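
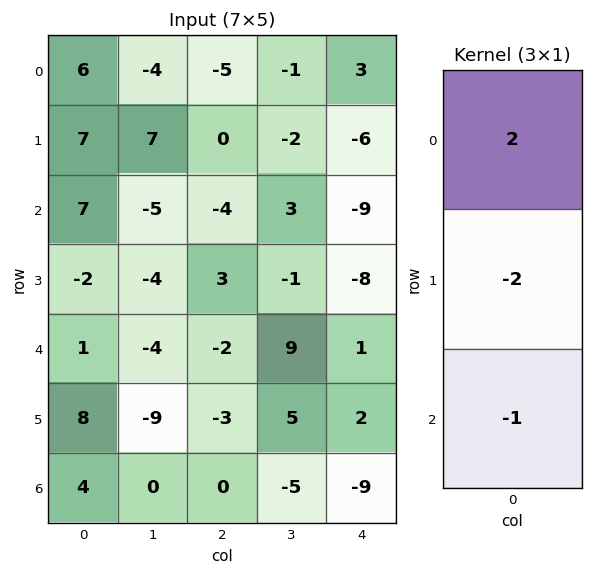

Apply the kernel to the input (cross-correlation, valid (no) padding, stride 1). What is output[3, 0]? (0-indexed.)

-14

The receptive field on the input at this output position is [-2 / 1 / 8]. Elementwise product with the kernel and sum: -2·2 + 1·-2 + 8·-1.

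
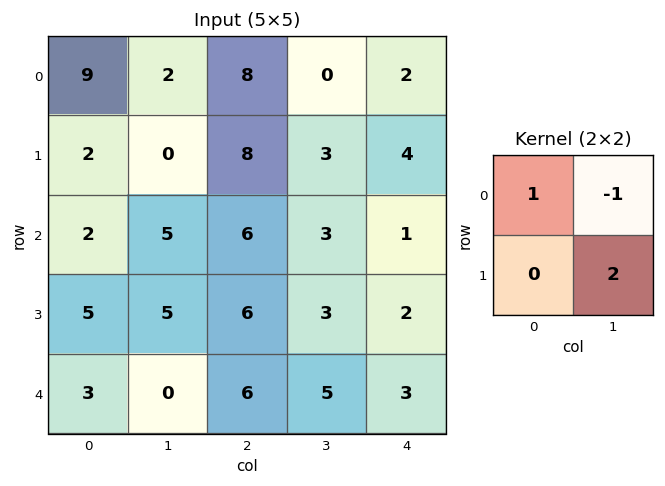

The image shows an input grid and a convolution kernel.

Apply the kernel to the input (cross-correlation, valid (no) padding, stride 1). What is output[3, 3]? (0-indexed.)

7

The receptive field on the input at this output position is [3 2 / 5 3]. Elementwise product with the kernel and sum: 3·1 + 2·-1 + 3·2.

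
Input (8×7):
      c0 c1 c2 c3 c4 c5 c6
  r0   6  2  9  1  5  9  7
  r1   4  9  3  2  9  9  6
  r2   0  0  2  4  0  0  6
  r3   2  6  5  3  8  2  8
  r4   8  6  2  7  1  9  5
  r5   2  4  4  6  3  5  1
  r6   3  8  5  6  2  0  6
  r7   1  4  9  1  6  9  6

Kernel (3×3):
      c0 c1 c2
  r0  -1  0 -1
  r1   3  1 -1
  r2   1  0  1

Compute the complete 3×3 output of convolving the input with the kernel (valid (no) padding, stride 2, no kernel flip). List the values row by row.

5 -10 24
15 11 18
4 19 15

Output[0,0]: The receptive field on the input at this output position is [6 2 9 / 4 9 3 / 0 0 2]. Elementwise product with the kernel and sum: 6·-1 + 9·-1 + 4·3 + 9·1 + 3·-1 + 0·1 + 2·1.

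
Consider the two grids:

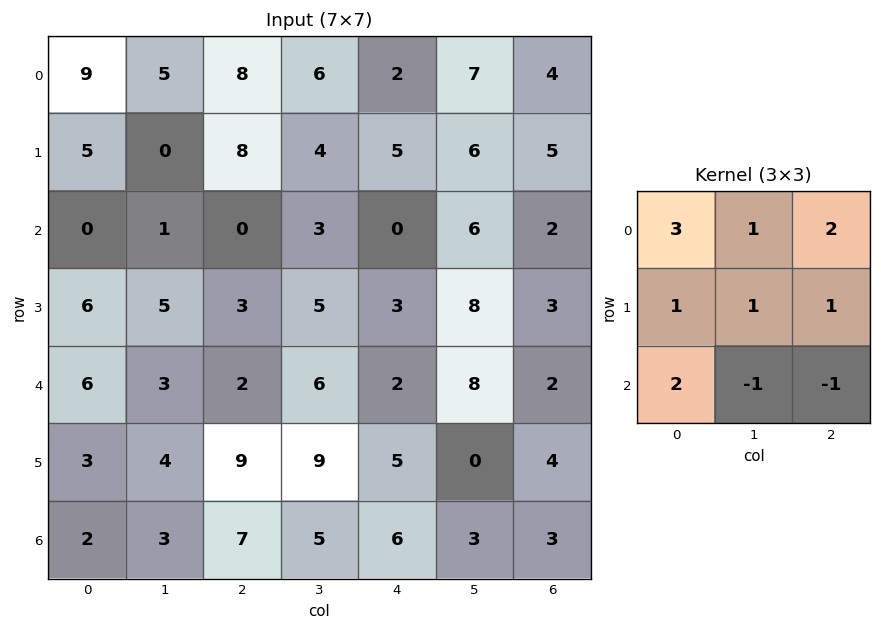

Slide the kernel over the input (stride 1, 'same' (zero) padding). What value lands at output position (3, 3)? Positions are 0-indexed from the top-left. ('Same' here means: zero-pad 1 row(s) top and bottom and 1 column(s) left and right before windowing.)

The receptive field on the zero-padded input at this output position is [0 3 0 / 3 5 3 / 2 6 2]. Elementwise product with the kernel and sum: 0·3 + 3·1 + 0·2 + 3·1 + 5·1 + 3·1 + 2·2 + 6·-1 + 2·-1.

10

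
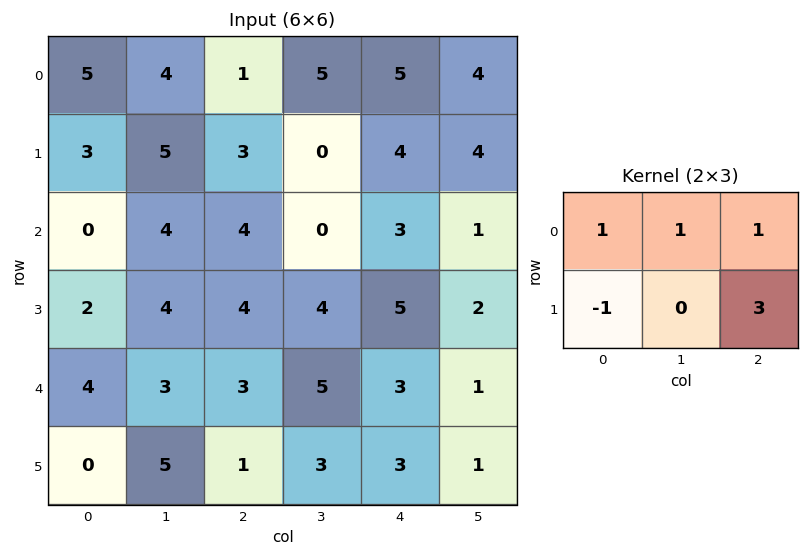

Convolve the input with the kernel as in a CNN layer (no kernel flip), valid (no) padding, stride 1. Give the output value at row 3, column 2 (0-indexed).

19

The receptive field on the input at this output position is [4 4 5 / 3 5 3]. Elementwise product with the kernel and sum: 4·1 + 4·1 + 5·1 + 3·-1 + 3·3.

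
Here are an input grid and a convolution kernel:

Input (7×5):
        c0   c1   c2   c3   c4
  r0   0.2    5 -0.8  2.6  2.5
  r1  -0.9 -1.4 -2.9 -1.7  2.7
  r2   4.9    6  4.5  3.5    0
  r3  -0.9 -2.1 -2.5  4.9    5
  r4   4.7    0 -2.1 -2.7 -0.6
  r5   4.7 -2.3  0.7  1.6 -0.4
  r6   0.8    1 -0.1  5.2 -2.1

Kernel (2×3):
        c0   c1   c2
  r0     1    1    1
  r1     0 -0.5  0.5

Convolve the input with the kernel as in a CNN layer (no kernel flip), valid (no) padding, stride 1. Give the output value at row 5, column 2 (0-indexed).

-1.75

The receptive field on the input at this output position is [0.7 1.6 -0.4 / -0.1 5.2 -2.1]. Elementwise product with the kernel and sum: 0.7·1 + 1.6·1 + -0.4·1 + 5.2·-0.5 + -2.1·0.5.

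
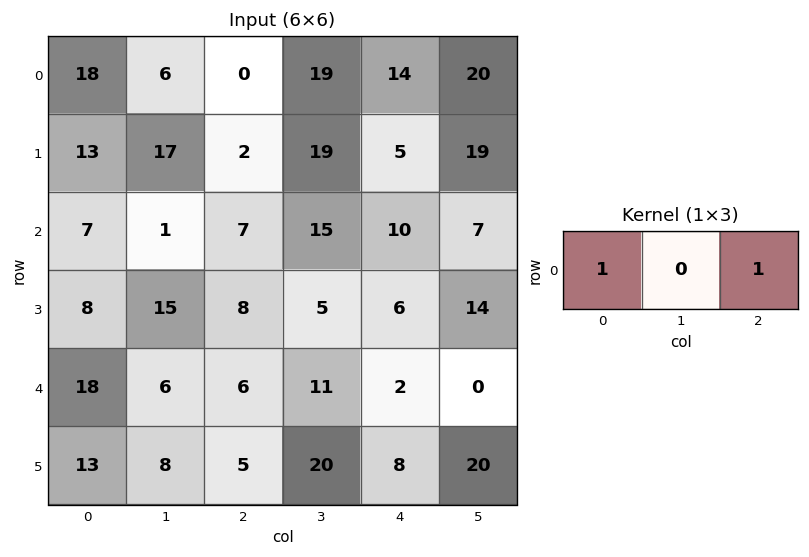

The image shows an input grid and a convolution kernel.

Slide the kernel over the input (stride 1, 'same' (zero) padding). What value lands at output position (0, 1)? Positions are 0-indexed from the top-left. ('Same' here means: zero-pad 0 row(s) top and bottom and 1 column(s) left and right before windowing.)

18

The receptive field on the zero-padded input at this output position is [18 6 0]. Elementwise product with the kernel and sum: 18·1 + 0·1.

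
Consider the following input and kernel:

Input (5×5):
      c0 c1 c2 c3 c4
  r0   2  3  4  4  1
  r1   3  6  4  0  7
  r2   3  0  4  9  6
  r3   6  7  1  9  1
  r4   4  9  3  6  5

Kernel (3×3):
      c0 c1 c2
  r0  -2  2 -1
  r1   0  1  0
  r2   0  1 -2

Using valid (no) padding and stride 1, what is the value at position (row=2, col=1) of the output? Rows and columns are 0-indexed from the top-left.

The receptive field on the input at this output position is [0 4 9 / 7 1 9 / 9 3 6]. Elementwise product with the kernel and sum: 0·-2 + 4·2 + 9·-1 + 1·1 + 3·1 + 6·-2.

-9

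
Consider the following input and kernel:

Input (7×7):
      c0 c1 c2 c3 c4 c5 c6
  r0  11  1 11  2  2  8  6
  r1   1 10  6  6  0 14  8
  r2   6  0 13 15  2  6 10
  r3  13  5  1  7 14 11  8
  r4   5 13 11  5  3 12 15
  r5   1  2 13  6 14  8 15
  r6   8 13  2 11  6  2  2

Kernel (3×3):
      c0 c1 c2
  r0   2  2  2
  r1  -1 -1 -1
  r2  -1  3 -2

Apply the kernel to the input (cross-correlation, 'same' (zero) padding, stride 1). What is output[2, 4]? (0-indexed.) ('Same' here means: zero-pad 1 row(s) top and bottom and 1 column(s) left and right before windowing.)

The receptive field on the zero-padded input at this output position is [6 0 14 / 15 2 6 / 7 14 11]. Elementwise product with the kernel and sum: 6·2 + 0·2 + 14·2 + 15·-1 + 2·-1 + 6·-1 + 7·-1 + 14·3 + 11·-2.

30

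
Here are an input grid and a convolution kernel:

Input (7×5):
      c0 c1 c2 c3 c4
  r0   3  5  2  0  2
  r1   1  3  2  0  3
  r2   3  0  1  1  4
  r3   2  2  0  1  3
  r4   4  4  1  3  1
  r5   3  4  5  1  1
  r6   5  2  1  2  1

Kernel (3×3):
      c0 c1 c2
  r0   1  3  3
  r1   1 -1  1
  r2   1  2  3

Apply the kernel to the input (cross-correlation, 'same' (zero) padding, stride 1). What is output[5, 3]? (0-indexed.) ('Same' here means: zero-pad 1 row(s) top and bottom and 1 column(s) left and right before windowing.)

26

The receptive field on the zero-padded input at this output position is [1 3 1 / 5 1 1 / 1 2 1]. Elementwise product with the kernel and sum: 1·1 + 3·3 + 1·3 + 5·1 + 1·-1 + 1·1 + 1·1 + 2·2 + 1·3.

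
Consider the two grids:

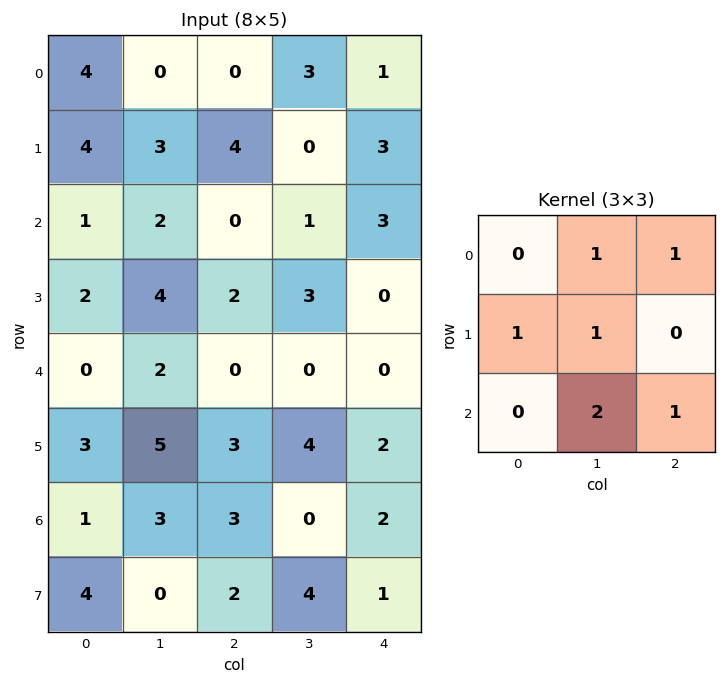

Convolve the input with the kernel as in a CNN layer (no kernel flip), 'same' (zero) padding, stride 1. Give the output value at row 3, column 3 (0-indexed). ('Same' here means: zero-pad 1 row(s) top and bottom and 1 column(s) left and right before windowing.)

The receptive field on the zero-padded input at this output position is [0 1 3 / 2 3 0 / 0 0 0]. Elementwise product with the kernel and sum: 1·1 + 3·1 + 2·1 + 3·1 + 0·2 + 0·1.

9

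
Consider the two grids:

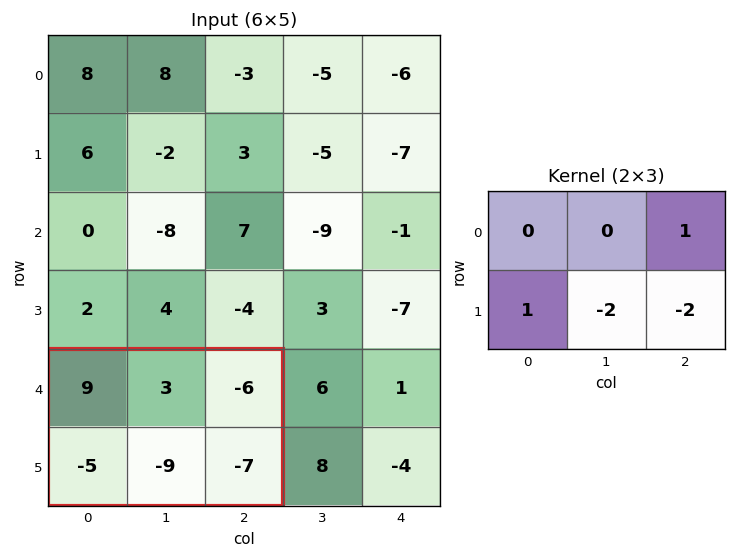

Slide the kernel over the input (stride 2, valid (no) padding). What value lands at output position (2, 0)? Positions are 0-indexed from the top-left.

21

The receptive field on the input at this output position is [9 3 -6 / -5 -9 -7]. Elementwise product with the kernel and sum: -6·1 + -5·1 + -9·-2 + -7·-2.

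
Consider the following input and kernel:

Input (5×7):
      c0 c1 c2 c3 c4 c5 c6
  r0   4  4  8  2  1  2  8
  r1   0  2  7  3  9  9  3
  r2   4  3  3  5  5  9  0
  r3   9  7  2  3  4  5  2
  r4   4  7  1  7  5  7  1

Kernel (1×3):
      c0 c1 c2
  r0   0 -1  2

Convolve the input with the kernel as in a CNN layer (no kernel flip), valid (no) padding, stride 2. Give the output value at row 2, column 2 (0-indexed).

The receptive field on the input at this output position is [5 7 1]. Elementwise product with the kernel and sum: 7·-1 + 1·2.

-5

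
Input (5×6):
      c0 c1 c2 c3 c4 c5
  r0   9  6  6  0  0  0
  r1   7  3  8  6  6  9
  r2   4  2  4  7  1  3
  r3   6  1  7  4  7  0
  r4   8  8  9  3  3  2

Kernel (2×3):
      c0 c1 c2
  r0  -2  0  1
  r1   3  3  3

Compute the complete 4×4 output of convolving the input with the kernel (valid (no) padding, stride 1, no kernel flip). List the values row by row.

Output[0,0]: The receptive field on the input at this output position is [9 6 6 / 7 3 8]. Elementwise product with the kernel and sum: 9·-2 + 6·1 + 7·3 + 3·3 + 8·3.

42 39 48 63
24 39 26 30
38 39 47 22
70 62 38 16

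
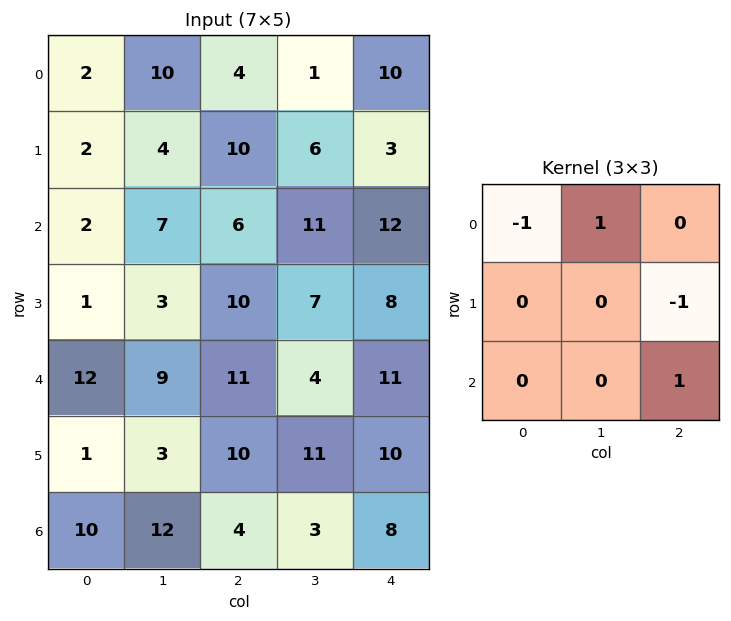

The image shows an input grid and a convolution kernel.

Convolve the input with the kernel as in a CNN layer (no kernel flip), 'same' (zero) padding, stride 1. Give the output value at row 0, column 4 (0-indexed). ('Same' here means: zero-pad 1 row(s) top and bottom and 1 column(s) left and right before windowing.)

The receptive field on the zero-padded input at this output position is [0 0 0 / 1 10 0 / 6 3 0]. Elementwise product with the kernel and sum: 0·-1 + 0·1 + 0·-1 + 0·1.

0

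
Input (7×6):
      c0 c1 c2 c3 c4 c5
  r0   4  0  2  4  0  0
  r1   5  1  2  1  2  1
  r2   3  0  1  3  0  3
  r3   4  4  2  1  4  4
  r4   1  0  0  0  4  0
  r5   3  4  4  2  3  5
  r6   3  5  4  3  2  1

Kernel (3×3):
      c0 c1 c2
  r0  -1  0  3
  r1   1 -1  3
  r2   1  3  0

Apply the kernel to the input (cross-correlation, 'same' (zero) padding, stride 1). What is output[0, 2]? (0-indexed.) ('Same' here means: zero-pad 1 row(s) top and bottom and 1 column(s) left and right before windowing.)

The receptive field on the zero-padded input at this output position is [0 0 0 / 0 2 4 / 1 2 1]. Elementwise product with the kernel and sum: 0·-1 + 0·3 + 0·1 + 2·-1 + 4·3 + 1·1 + 2·3.

17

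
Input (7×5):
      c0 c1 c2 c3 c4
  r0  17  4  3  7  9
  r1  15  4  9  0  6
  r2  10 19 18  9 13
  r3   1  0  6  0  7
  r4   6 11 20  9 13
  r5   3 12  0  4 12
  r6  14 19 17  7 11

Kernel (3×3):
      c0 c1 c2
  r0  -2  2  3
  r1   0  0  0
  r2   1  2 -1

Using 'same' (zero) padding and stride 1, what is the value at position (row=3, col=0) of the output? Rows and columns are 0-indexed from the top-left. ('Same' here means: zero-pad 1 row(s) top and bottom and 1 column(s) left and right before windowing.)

The receptive field on the zero-padded input at this output position is [0 10 19 / 0 1 0 / 0 6 11]. Elementwise product with the kernel and sum: 0·-2 + 10·2 + 19·3 + 0·1 + 6·2 + 11·-1.

78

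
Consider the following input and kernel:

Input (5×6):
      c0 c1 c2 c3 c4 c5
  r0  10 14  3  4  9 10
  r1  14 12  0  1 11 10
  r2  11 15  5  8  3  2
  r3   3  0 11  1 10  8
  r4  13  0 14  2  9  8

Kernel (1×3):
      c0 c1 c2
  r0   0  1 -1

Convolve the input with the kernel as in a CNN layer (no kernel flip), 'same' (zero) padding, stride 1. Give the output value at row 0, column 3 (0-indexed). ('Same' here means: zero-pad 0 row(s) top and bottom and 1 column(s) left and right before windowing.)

The receptive field on the zero-padded input at this output position is [3 4 9]. Elementwise product with the kernel and sum: 4·1 + 9·-1.

-5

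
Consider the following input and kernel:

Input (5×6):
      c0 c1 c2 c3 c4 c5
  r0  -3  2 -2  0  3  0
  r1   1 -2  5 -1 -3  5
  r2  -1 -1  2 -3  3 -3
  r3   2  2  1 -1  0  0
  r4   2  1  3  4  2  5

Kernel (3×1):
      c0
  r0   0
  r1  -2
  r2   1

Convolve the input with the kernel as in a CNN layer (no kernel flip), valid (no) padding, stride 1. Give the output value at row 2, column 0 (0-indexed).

-2

The receptive field on the input at this output position is [-1 / 2 / 2]. Elementwise product with the kernel and sum: 2·-2 + 2·1.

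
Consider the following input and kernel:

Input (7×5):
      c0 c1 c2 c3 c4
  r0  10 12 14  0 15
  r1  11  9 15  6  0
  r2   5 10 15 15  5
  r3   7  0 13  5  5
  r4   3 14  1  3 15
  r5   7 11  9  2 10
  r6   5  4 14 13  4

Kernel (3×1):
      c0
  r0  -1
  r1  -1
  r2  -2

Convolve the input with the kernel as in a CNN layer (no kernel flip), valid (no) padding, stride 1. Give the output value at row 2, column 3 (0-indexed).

The receptive field on the input at this output position is [15 / 5 / 3]. Elementwise product with the kernel and sum: 15·-1 + 5·-1 + 3·-2.

-26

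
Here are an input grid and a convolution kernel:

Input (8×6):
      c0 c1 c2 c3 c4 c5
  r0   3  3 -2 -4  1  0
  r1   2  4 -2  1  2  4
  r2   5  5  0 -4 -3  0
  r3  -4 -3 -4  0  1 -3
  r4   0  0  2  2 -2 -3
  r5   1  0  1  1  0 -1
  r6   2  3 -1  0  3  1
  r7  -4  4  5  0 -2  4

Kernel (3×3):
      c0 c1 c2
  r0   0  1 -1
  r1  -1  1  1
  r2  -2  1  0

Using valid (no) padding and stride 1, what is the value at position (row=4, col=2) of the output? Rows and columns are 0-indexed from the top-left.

The receptive field on the input at this output position is [2 2 -2 / 1 1 0 / -1 0 3]. Elementwise product with the kernel and sum: 2·1 + -2·-1 + 1·-1 + 1·1 + 0·1 + -1·-2 + 0·1.

6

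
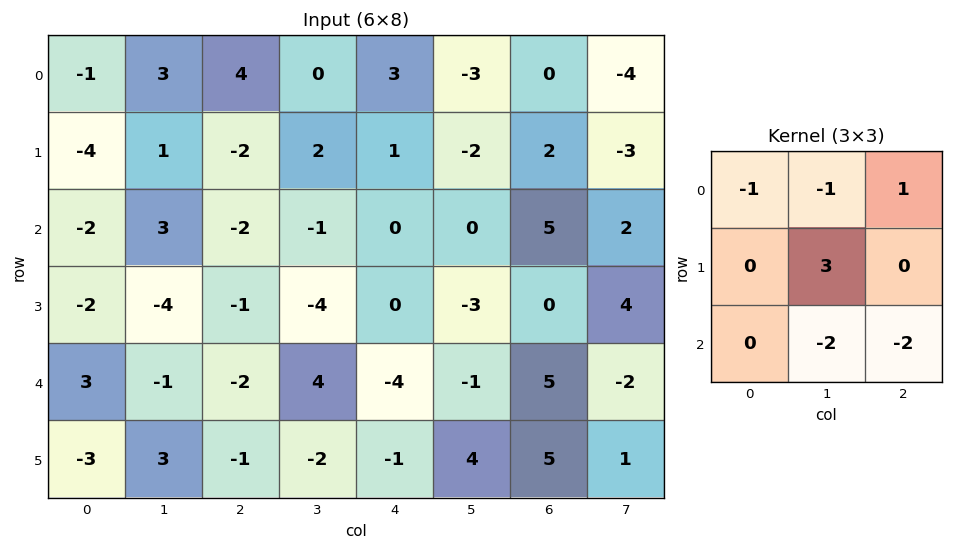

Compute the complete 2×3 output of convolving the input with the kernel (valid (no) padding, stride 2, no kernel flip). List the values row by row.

Output[0,0]: The receptive field on the input at this output position is [-1 3 4 / -4 1 -2 / -2 3 -2]. Elementwise product with the kernel and sum: -1·-1 + 3·-1 + 4·1 + 1·3 + 3·-2 + -2·-2.
Output[0,1]: The receptive field on the input at this output position is [4 0 3 / -2 2 1 / -2 -1 0]. Elementwise product with the kernel and sum: 4·-1 + 0·-1 + 3·1 + 2·3 + -1·-2 + 0·-2.

3 7 -16
-9 -9 -12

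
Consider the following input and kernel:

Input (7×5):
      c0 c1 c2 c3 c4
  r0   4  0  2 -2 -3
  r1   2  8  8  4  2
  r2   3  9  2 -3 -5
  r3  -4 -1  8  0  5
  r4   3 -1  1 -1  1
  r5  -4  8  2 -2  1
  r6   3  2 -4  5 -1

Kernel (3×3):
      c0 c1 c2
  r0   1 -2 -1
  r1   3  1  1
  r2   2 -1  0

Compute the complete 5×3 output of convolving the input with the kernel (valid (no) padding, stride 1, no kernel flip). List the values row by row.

21 50 46
-9 4 12
-15 10 45
-17 -6 12
6 30 -6

Output[0,0]: The receptive field on the input at this output position is [4 0 2 / 2 8 8 / 3 9 2]. Elementwise product with the kernel and sum: 4·1 + 0·-2 + 2·-1 + 2·3 + 8·1 + 8·1 + 3·2 + 9·-1.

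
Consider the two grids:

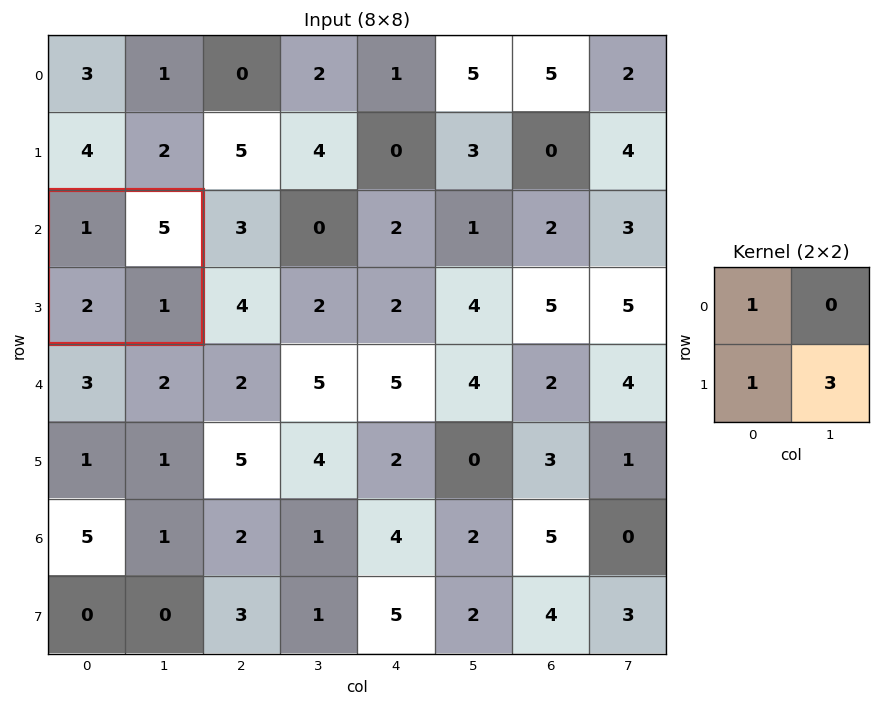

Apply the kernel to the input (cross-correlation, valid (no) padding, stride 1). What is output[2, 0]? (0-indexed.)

6

The receptive field on the input at this output position is [1 5 / 2 1]. Elementwise product with the kernel and sum: 1·1 + 2·1 + 1·3.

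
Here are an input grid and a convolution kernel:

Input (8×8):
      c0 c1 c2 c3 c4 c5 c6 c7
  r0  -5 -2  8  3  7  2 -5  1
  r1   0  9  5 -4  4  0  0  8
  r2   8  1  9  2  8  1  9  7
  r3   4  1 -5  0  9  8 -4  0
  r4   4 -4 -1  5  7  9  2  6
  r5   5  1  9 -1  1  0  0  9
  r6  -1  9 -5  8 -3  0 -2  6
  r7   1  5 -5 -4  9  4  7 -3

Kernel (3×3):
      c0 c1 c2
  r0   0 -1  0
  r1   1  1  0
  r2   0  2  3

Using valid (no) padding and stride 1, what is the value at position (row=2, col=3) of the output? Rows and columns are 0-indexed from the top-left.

42

The receptive field on the input at this output position is [2 8 1 / 0 9 8 / 5 7 9]. Elementwise product with the kernel and sum: 8·-1 + 0·1 + 9·1 + 7·2 + 9·3.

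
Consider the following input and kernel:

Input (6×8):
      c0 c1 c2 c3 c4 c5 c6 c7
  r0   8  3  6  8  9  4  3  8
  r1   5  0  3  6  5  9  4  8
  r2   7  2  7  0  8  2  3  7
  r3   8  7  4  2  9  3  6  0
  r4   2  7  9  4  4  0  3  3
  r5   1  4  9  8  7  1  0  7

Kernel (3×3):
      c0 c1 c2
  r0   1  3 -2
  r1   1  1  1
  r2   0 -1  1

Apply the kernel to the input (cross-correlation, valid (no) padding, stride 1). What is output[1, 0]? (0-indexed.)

12

The receptive field on the input at this output position is [5 0 3 / 7 2 7 / 8 7 4]. Elementwise product with the kernel and sum: 5·1 + 0·3 + 3·-2 + 7·1 + 2·1 + 7·1 + 7·-1 + 4·1.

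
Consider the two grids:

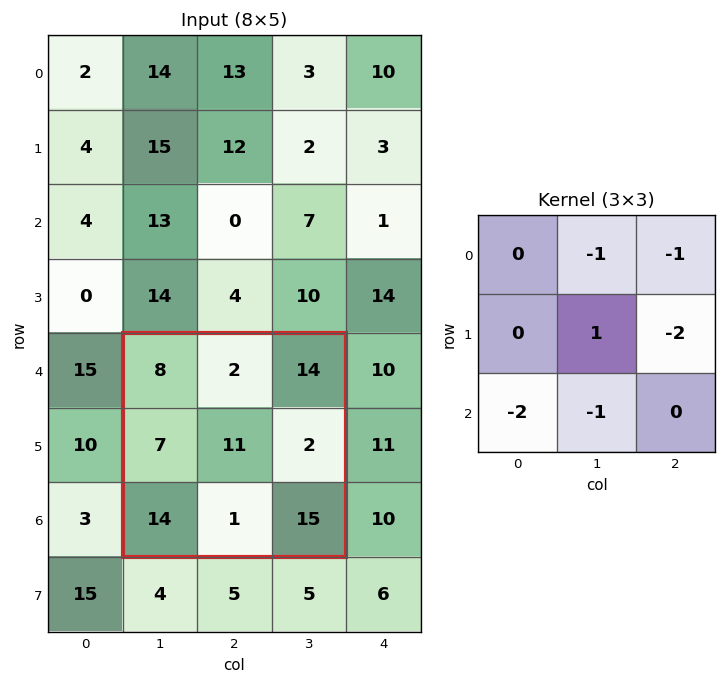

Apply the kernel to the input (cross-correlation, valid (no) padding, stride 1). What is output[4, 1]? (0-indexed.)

The receptive field on the input at this output position is [8 2 14 / 7 11 2 / 14 1 15]. Elementwise product with the kernel and sum: 2·-1 + 14·-1 + 11·1 + 2·-2 + 14·-2 + 1·-1.

-38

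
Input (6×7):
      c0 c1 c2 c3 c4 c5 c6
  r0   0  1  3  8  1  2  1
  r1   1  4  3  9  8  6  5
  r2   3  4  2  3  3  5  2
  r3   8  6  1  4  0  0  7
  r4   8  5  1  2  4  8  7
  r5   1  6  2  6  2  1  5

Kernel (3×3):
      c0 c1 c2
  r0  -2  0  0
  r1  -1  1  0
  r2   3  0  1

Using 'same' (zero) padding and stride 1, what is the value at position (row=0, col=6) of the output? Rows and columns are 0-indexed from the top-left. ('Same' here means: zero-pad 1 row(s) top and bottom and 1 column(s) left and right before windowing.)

17

The receptive field on the zero-padded input at this output position is [0 0 0 / 2 1 0 / 6 5 0]. Elementwise product with the kernel and sum: 0·-2 + 2·-1 + 1·1 + 6·3 + 0·1.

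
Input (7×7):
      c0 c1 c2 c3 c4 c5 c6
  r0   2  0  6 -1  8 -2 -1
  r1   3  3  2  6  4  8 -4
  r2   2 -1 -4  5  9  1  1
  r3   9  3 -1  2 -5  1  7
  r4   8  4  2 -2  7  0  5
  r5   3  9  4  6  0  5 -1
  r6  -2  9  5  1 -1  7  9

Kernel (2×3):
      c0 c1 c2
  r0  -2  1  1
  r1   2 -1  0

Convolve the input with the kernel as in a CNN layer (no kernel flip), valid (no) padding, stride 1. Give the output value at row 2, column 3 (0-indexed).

9

The receptive field on the input at this output position is [5 9 1 / 2 -5 1]. Elementwise product with the kernel and sum: 5·-2 + 9·1 + 1·1 + 2·2 + -5·-1.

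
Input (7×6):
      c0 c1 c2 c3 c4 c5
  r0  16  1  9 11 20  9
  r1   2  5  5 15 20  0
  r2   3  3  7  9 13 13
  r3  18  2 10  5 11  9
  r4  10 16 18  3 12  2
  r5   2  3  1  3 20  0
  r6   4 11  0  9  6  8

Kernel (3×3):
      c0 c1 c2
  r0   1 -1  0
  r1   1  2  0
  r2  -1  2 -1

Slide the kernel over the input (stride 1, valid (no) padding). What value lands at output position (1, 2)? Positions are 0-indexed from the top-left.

4

The receptive field on the input at this output position is [5 15 20 / 7 9 13 / 10 5 11]. Elementwise product with the kernel and sum: 5·1 + 15·-1 + 7·1 + 9·2 + 10·-1 + 5·2 + 11·-1.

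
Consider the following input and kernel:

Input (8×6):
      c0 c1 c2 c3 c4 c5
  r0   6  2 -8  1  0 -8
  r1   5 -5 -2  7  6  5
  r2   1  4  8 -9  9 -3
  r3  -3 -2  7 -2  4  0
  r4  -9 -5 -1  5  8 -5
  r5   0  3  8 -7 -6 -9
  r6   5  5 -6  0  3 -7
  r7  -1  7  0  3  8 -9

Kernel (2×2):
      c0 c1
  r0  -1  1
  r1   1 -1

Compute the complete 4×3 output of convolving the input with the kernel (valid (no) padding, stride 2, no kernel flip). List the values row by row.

6 0 -7
2 -8 -8
1 21 -10
-8 3 7

Output[0,0]: The receptive field on the input at this output position is [6 2 / 5 -5]. Elementwise product with the kernel and sum: 6·-1 + 2·1 + 5·1 + -5·-1.
Output[0,1]: The receptive field on the input at this output position is [-8 1 / -2 7]. Elementwise product with the kernel and sum: -8·-1 + 1·1 + -2·1 + 7·-1.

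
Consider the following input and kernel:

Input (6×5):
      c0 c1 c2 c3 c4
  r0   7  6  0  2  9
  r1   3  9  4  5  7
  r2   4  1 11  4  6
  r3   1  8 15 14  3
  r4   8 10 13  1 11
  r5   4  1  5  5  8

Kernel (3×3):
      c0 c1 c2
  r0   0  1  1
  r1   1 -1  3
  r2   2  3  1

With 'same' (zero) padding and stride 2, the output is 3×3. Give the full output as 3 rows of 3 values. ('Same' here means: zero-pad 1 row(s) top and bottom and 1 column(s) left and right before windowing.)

Output[0,0]: The receptive field on the zero-padded input at this output position is [0 0 0 / 0 7 6 / 0 3 9]. Elementwise product with the kernel and sum: 0·1 + 0·1 + 0·1 + 7·-1 + 6·3 + 0·2 + 3·3 + 9·1.
Output[0,1]: The receptive field on the zero-padded input at this output position is [0 0 0 / 6 0 2 / 9 4 5]. Elementwise product with the kernel and sum: 0·1 + 0·1 + 6·1 + 0·-1 + 2·3 + 9·2 + 4·3 + 5·1.

29 47 24
22 86 42
44 51 27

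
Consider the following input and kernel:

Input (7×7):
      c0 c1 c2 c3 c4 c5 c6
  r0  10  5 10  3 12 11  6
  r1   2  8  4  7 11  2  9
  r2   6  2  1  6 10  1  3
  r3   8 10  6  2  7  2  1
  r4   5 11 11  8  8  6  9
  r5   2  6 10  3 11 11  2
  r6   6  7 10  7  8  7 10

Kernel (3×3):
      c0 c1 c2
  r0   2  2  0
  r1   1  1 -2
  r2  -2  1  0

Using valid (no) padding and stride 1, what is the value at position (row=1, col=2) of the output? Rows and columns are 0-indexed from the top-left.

The receptive field on the input at this output position is [4 7 11 / 1 6 10 / 6 2 7]. Elementwise product with the kernel and sum: 4·2 + 7·2 + 1·1 + 6·1 + 10·-2 + 6·-2 + 2·1.

-1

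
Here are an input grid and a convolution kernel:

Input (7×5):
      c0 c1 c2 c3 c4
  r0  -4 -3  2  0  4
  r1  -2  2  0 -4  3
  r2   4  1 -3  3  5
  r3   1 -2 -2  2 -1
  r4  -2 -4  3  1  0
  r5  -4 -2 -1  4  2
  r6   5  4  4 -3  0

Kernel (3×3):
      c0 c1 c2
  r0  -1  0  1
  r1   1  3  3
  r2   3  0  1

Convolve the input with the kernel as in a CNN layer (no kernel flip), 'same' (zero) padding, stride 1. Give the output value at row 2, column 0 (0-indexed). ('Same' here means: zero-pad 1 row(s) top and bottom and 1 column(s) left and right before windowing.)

The receptive field on the zero-padded input at this output position is [0 -2 2 / 0 4 1 / 0 1 -2]. Elementwise product with the kernel and sum: 0·-1 + 2·1 + 0·1 + 4·3 + 1·3 + 0·3 + -2·1.

15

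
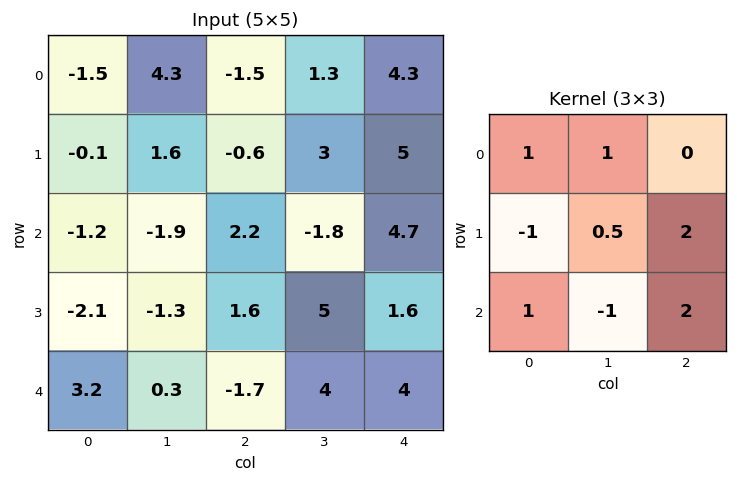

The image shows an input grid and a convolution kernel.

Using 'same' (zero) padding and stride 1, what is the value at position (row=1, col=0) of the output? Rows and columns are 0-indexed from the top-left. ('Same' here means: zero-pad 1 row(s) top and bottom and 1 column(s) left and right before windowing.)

-0.95

The receptive field on the zero-padded input at this output position is [0 -1.5 4.3 / 0 -0.1 1.6 / 0 -1.2 -1.9]. Elementwise product with the kernel and sum: 0·1 + -1.5·1 + 0·-1 + -0.1·0.5 + 1.6·2 + 0·1 + -1.2·-1 + -1.9·2.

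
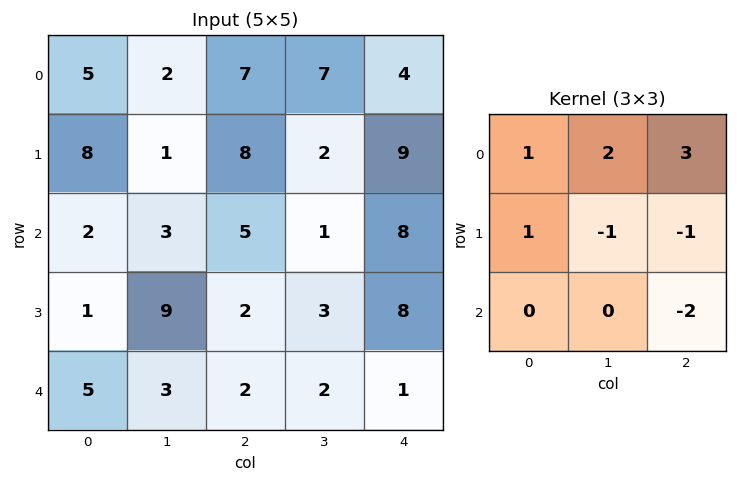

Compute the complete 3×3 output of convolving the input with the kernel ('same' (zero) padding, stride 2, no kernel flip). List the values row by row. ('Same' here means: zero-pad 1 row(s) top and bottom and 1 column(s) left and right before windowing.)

-9 -16 3
-4 14 13
21 21 20

Output[0,0]: The receptive field on the zero-padded input at this output position is [0 0 0 / 0 5 2 / 0 8 1]. Elementwise product with the kernel and sum: 0·1 + 0·2 + 0·3 + 0·1 + 5·-1 + 2·-1 + 1·-2.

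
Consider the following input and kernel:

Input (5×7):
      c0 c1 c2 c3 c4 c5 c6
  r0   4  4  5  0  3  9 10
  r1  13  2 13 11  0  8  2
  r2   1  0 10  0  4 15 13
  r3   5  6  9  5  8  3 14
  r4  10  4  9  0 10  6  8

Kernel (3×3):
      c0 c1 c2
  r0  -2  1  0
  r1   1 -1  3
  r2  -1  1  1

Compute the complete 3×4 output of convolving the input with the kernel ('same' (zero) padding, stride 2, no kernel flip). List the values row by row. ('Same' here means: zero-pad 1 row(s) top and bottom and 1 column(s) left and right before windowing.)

23 21 21 -7
23 7 25 -1
7 -8 6 6

Output[0,0]: The receptive field on the zero-padded input at this output position is [0 0 0 / 0 4 4 / 0 13 2]. Elementwise product with the kernel and sum: 0·-2 + 0·1 + 0·1 + 4·-1 + 4·3 + 0·-1 + 13·1 + 2·1.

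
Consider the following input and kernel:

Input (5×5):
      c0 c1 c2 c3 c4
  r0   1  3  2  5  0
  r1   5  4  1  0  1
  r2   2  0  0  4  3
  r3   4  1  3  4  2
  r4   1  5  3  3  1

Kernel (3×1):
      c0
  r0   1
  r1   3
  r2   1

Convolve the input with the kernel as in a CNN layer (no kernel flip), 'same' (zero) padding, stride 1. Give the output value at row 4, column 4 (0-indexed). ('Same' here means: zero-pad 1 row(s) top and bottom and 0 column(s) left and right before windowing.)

5

The receptive field on the zero-padded input at this output position is [2 / 1 / 0]. Elementwise product with the kernel and sum: 2·1 + 1·3 + 0·1.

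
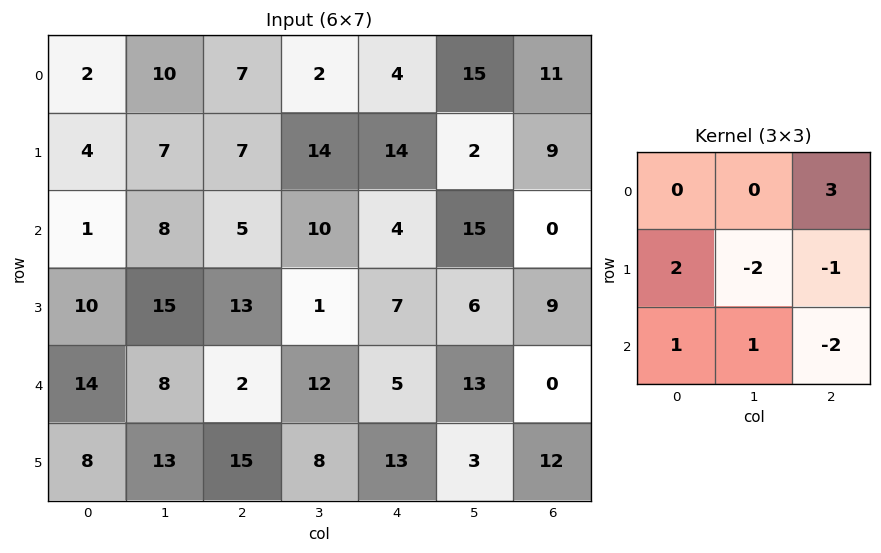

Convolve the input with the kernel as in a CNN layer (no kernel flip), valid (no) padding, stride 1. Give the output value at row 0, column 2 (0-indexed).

-9

The receptive field on the input at this output position is [7 2 4 / 7 14 14 / 5 10 4]. Elementwise product with the kernel and sum: 4·3 + 7·2 + 14·-2 + 14·-1 + 5·1 + 10·1 + 4·-2.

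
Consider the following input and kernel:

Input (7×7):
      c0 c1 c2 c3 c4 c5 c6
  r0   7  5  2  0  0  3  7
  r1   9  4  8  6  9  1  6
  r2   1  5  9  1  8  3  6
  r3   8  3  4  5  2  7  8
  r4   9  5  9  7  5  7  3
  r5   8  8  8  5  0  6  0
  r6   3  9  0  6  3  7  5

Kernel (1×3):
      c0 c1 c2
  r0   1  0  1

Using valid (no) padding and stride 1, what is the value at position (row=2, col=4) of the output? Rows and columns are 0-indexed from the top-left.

The receptive field on the input at this output position is [8 3 6]. Elementwise product with the kernel and sum: 8·1 + 6·1.

14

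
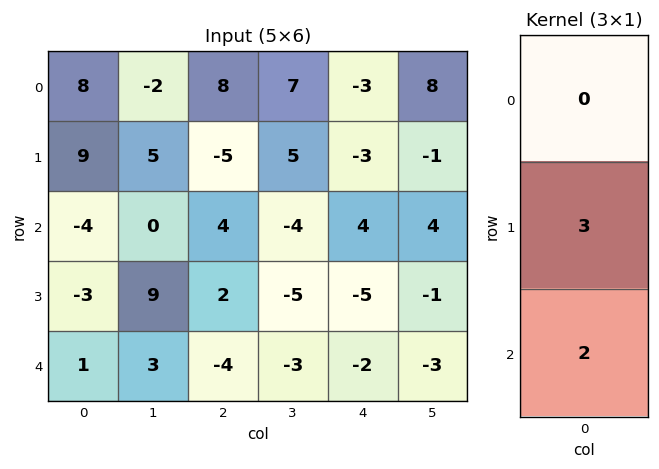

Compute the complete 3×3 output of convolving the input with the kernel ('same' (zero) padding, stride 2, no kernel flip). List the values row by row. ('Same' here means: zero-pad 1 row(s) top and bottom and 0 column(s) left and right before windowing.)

42 14 -15
-18 16 2
3 -12 -6

Output[0,0]: The receptive field on the zero-padded input at this output position is [0 / 8 / 9]. Elementwise product with the kernel and sum: 8·3 + 9·2.
Output[0,1]: The receptive field on the zero-padded input at this output position is [0 / 8 / -5]. Elementwise product with the kernel and sum: 8·3 + -5·2.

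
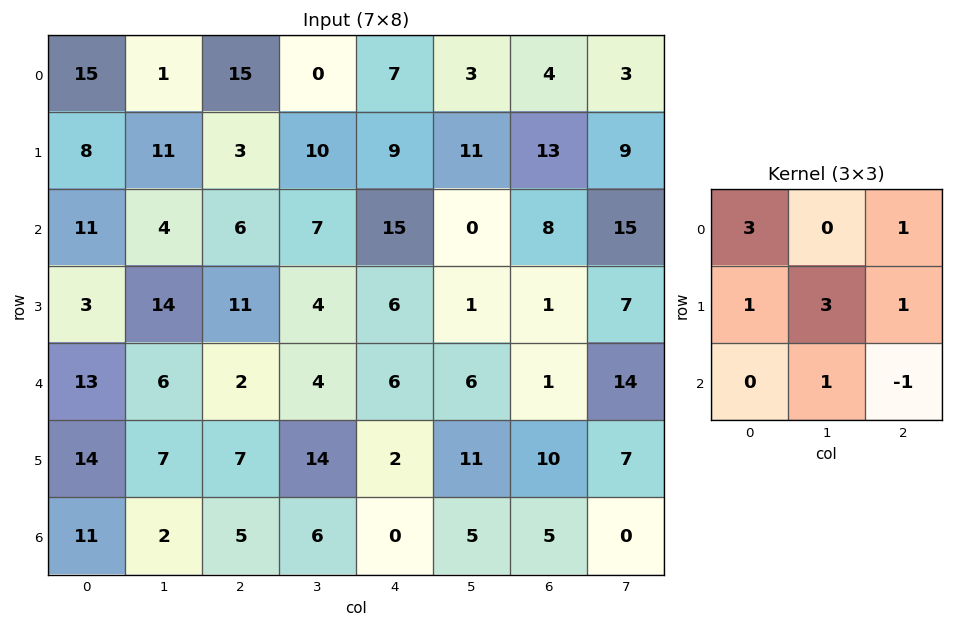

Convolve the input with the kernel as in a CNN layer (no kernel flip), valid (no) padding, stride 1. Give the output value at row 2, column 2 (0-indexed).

60

The receptive field on the input at this output position is [6 7 15 / 11 4 6 / 2 4 6]. Elementwise product with the kernel and sum: 6·3 + 15·1 + 11·1 + 4·3 + 6·1 + 4·1 + 6·-1.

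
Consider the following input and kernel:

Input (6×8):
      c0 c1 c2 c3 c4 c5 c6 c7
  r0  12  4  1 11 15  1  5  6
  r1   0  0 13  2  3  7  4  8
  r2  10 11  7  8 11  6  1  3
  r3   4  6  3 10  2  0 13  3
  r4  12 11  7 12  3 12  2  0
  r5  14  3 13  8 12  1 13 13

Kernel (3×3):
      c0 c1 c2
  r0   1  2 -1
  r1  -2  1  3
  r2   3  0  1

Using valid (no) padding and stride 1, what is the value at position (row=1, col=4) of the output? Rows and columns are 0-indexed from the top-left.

The receptive field on the input at this output position is [3 7 4 / 11 6 1 / 2 0 13]. Elementwise product with the kernel and sum: 3·1 + 7·2 + 4·-1 + 11·-2 + 6·1 + 1·3 + 2·3 + 13·1.

19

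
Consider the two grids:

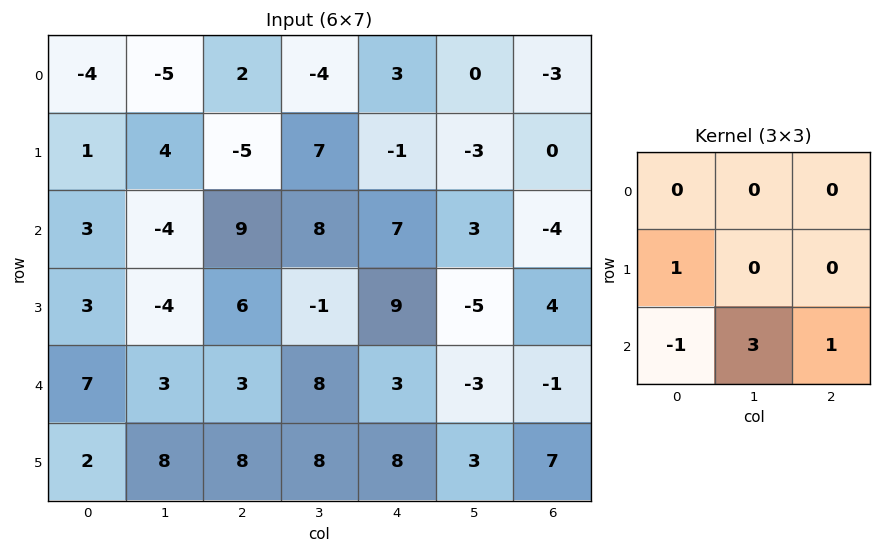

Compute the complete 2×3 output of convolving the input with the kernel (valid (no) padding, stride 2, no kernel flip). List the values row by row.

Output[0,0]: The receptive field on the input at this output position is [-4 -5 2 / 1 4 -5 / 3 -4 9]. Elementwise product with the kernel and sum: 1·1 + 3·-1 + -4·3 + 9·1.

-5 17 -3
8 30 -4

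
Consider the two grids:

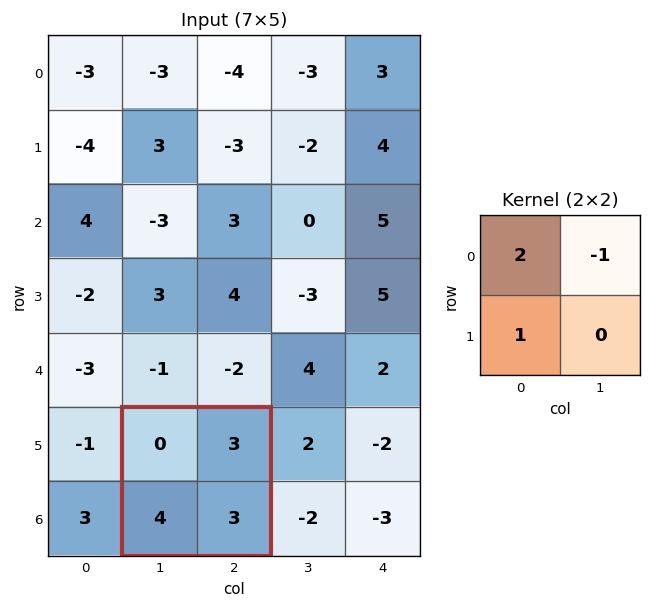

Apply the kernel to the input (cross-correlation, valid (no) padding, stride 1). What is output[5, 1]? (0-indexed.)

1

The receptive field on the input at this output position is [0 3 / 4 3]. Elementwise product with the kernel and sum: 0·2 + 3·-1 + 4·1.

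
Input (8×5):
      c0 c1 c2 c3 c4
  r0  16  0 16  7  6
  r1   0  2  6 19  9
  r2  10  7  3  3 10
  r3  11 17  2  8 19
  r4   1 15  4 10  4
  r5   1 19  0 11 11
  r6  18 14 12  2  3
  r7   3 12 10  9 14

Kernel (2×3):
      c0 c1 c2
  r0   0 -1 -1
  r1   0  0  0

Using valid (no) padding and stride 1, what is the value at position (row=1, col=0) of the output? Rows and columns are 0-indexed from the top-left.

-8

The receptive field on the input at this output position is [0 2 6 / 10 7 3]. Elementwise product with the kernel and sum: 2·-1 + 6·-1.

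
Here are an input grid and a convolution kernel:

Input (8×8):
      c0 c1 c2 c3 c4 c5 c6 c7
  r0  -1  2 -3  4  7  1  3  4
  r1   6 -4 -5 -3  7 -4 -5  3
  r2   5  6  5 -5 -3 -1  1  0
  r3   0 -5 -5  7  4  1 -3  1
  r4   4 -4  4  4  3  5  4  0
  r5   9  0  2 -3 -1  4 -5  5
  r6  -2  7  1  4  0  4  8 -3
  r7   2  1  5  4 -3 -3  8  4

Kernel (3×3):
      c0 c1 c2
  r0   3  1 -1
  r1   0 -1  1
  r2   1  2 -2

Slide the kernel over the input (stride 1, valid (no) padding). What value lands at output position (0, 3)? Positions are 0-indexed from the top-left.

The receptive field on the input at this output position is [4 7 1 / -3 7 -4 / -5 -3 -1]. Elementwise product with the kernel and sum: 4·3 + 7·1 + 1·-1 + 7·-1 + -4·1 + -5·1 + -3·2 + -1·-2.

-2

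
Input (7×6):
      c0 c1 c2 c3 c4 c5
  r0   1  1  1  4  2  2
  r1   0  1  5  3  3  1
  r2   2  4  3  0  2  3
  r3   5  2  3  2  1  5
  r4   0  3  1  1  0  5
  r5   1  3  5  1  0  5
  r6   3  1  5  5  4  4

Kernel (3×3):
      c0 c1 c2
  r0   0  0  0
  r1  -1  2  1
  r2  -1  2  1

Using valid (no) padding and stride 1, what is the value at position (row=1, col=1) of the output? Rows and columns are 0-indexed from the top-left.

8

The receptive field on the input at this output position is [1 5 3 / 4 3 0 / 2 3 2]. Elementwise product with the kernel and sum: 4·-1 + 3·2 + 0·1 + 2·-1 + 3·2 + 2·1.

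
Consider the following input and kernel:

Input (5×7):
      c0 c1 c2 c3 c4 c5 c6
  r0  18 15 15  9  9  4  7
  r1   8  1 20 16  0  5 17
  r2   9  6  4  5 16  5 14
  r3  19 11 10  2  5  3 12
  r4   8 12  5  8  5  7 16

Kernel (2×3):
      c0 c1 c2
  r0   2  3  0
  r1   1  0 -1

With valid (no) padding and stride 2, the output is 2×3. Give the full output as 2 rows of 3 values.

Output[0,0]: The receptive field on the input at this output position is [18 15 15 / 8 1 20]. Elementwise product with the kernel and sum: 18·2 + 15·3 + 8·1 + 20·-1.
Output[0,1]: The receptive field on the input at this output position is [15 9 9 / 20 16 0]. Elementwise product with the kernel and sum: 15·2 + 9·3 + 20·1 + 0·-1.

69 77 13
45 28 40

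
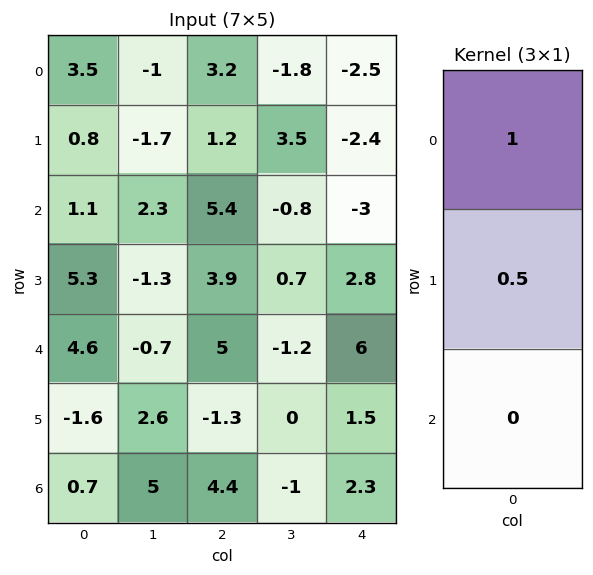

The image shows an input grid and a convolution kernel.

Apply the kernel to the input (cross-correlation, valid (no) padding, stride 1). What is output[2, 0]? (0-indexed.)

The receptive field on the input at this output position is [1.1 / 5.3 / 4.6]. Elementwise product with the kernel and sum: 1.1·1 + 5.3·0.5.

3.75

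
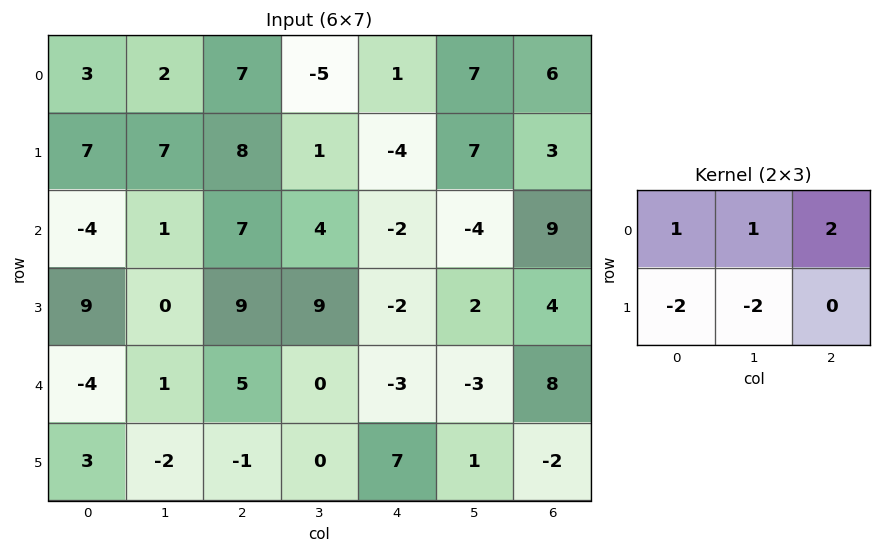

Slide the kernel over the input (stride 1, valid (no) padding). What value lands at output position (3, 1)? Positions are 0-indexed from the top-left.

The receptive field on the input at this output position is [0 9 9 / 1 5 0]. Elementwise product with the kernel and sum: 0·1 + 9·1 + 9·2 + 1·-2 + 5·-2.

15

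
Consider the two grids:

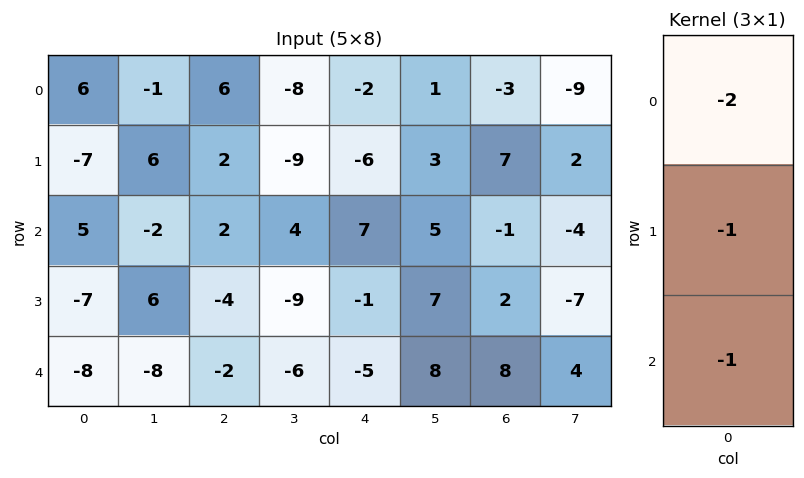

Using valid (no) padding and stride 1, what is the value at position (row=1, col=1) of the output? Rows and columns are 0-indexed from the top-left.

-16

The receptive field on the input at this output position is [6 / -2 / 6]. Elementwise product with the kernel and sum: 6·-2 + -2·-1 + 6·-1.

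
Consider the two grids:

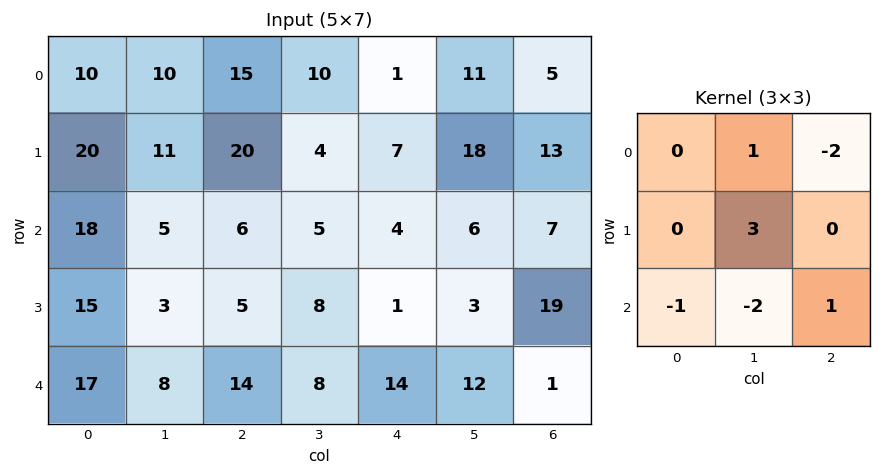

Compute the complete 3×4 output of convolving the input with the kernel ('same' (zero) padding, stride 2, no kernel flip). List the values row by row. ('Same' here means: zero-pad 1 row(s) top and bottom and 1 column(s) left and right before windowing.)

1 -2 3 -29
25 25 -24 -7
60 31 37 22

Output[0,0]: The receptive field on the zero-padded input at this output position is [0 0 0 / 0 10 10 / 0 20 11]. Elementwise product with the kernel and sum: 0·1 + 0·-2 + 10·3 + 0·-1 + 20·-2 + 11·1.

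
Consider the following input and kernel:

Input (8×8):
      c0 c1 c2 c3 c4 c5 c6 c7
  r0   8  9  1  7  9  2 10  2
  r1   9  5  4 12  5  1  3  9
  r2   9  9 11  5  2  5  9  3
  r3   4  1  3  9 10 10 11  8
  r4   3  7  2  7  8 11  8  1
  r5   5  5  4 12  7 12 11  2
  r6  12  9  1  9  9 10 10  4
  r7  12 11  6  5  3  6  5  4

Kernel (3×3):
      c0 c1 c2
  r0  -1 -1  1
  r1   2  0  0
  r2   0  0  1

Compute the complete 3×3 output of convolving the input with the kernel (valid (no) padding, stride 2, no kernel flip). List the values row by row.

13 11 18
3 0 30
3 16 13

Output[0,0]: The receptive field on the input at this output position is [8 9 1 / 9 5 4 / 9 9 11]. Elementwise product with the kernel and sum: 8·-1 + 9·-1 + 1·1 + 9·2 + 11·1.
Output[0,1]: The receptive field on the input at this output position is [1 7 9 / 4 12 5 / 11 5 2]. Elementwise product with the kernel and sum: 1·-1 + 7·-1 + 9·1 + 4·2 + 2·1.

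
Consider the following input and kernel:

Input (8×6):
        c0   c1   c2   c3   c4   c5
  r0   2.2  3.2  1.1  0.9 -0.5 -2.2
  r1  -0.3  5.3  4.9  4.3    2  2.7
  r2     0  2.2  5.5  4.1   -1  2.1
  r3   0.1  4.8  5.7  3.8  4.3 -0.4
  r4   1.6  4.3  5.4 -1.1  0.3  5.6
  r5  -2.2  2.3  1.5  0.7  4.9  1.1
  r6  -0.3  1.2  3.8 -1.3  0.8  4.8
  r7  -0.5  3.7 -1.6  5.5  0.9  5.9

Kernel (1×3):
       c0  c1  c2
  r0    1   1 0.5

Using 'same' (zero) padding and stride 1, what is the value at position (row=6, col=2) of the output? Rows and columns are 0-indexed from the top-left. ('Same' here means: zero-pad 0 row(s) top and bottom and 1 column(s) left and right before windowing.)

The receptive field on the zero-padded input at this output position is [1.2 3.8 -1.3]. Elementwise product with the kernel and sum: 1.2·1 + 3.8·1 + -1.3·0.5.

4.35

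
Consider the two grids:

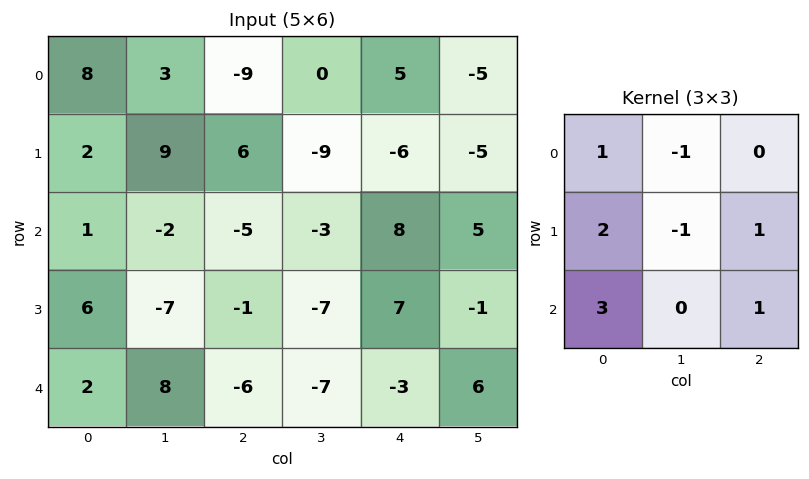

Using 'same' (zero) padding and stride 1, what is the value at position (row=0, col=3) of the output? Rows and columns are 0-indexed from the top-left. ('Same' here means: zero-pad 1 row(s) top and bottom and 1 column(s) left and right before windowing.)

-1

The receptive field on the zero-padded input at this output position is [0 0 0 / -9 0 5 / 6 -9 -6]. Elementwise product with the kernel and sum: 0·1 + 0·-1 + -9·2 + 0·-1 + 5·1 + 6·3 + -6·1.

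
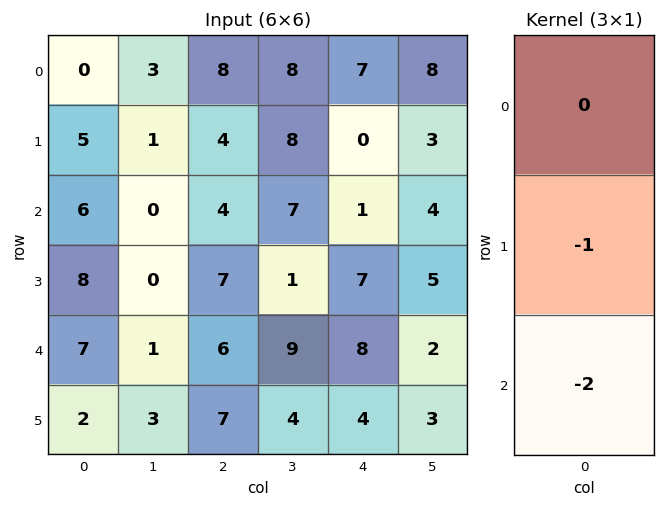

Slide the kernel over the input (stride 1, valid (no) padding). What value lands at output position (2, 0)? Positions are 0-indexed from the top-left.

-22

The receptive field on the input at this output position is [6 / 8 / 7]. Elementwise product with the kernel and sum: 8·-1 + 7·-2.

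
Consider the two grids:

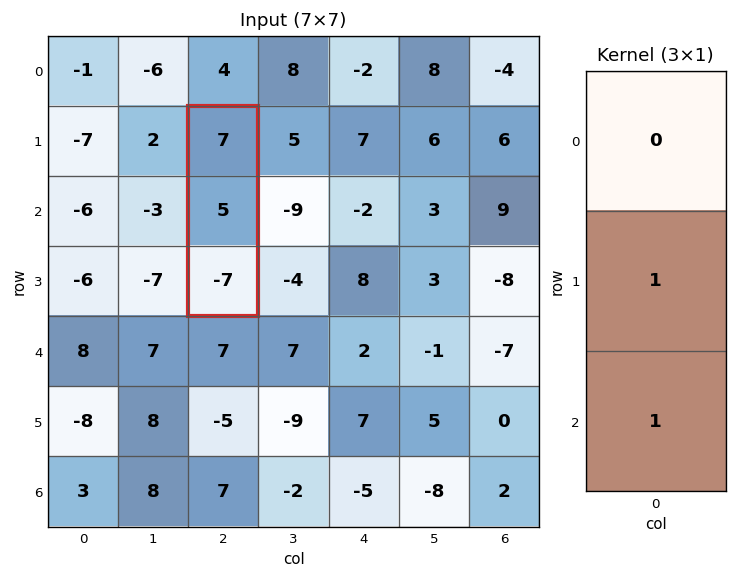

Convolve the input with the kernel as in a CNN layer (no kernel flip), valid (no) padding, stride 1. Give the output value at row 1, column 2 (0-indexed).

The receptive field on the input at this output position is [7 / 5 / -7]. Elementwise product with the kernel and sum: 5·1 + -7·1.

-2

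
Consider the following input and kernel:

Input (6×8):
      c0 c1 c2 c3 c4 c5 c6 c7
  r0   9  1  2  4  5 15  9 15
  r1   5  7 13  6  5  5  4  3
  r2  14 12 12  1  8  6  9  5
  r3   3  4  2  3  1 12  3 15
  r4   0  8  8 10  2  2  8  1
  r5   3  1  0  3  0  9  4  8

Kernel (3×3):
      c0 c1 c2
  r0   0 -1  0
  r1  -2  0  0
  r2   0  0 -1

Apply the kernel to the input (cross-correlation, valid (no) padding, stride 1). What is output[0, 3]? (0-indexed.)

-23

The receptive field on the input at this output position is [4 5 15 / 6 5 5 / 1 8 6]. Elementwise product with the kernel and sum: 5·-1 + 6·-2 + 6·-1.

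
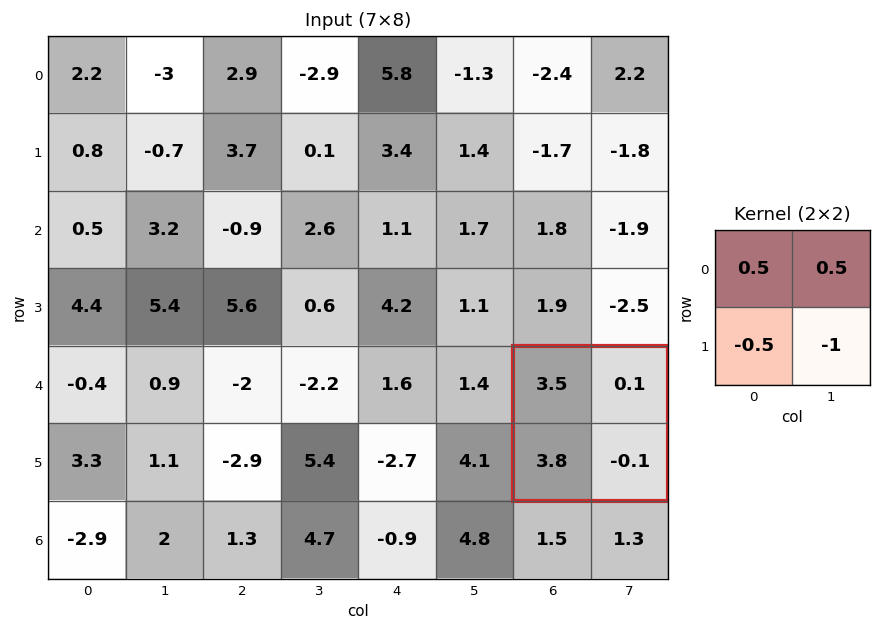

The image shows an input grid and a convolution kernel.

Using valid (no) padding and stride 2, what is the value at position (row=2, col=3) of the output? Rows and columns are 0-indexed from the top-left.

The receptive field on the input at this output position is [3.5 0.1 / 3.8 -0.1]. Elementwise product with the kernel and sum: 3.5·0.5 + 0.1·0.5 + 3.8·-0.5 + -0.1·-1.

0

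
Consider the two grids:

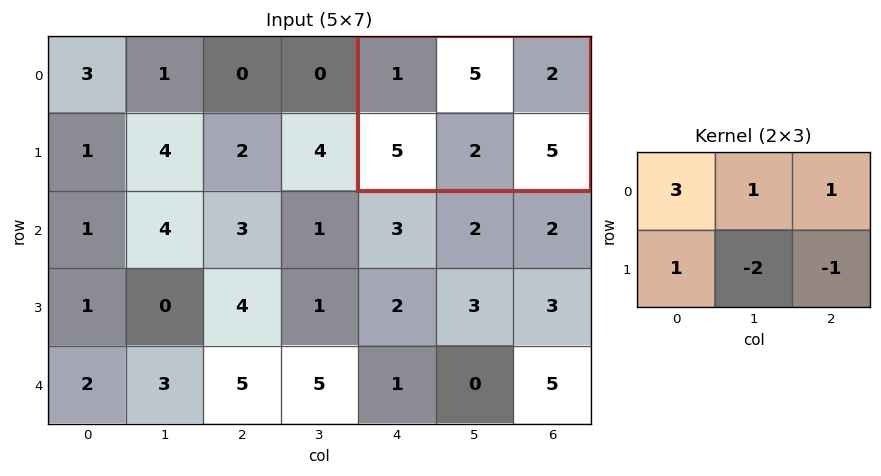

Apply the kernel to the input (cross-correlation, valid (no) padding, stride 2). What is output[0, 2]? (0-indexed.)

The receptive field on the input at this output position is [1 5 2 / 5 2 5]. Elementwise product with the kernel and sum: 1·3 + 5·1 + 2·1 + 5·1 + 2·-2 + 5·-1.

6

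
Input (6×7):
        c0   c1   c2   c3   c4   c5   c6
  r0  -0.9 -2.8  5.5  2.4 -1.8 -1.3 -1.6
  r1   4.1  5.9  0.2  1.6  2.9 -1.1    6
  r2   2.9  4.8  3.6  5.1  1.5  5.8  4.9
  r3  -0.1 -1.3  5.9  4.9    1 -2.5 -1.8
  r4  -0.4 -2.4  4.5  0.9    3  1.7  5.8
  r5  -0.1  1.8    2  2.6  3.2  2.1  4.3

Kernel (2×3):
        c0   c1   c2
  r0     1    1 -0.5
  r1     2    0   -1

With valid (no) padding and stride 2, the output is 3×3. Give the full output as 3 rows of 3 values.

Output[0,0]: The receptive field on the input at this output position is [-0.9 -2.8 5.5 / 4.1 5.9 0.2]. Elementwise product with the kernel and sum: -0.9·1 + -2.8·1 + 5.5·-0.5 + 4.1·2 + 0.2·-1.

1.55 6.3 -2.5
-0.2 18.75 8.65
-7.25 4.7 3.9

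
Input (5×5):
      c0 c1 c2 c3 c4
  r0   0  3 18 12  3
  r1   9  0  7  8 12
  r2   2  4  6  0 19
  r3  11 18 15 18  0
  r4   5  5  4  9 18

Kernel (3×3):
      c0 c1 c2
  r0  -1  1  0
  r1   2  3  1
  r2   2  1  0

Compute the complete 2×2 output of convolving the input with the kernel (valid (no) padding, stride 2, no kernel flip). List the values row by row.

Output[0,0]: The receptive field on the input at this output position is [0 3 18 / 9 0 7 / 2 4 6]. Elementwise product with the kernel and sum: 0·-1 + 3·1 + 9·2 + 0·3 + 7·1 + 2·2 + 4·1.

36 56
108 95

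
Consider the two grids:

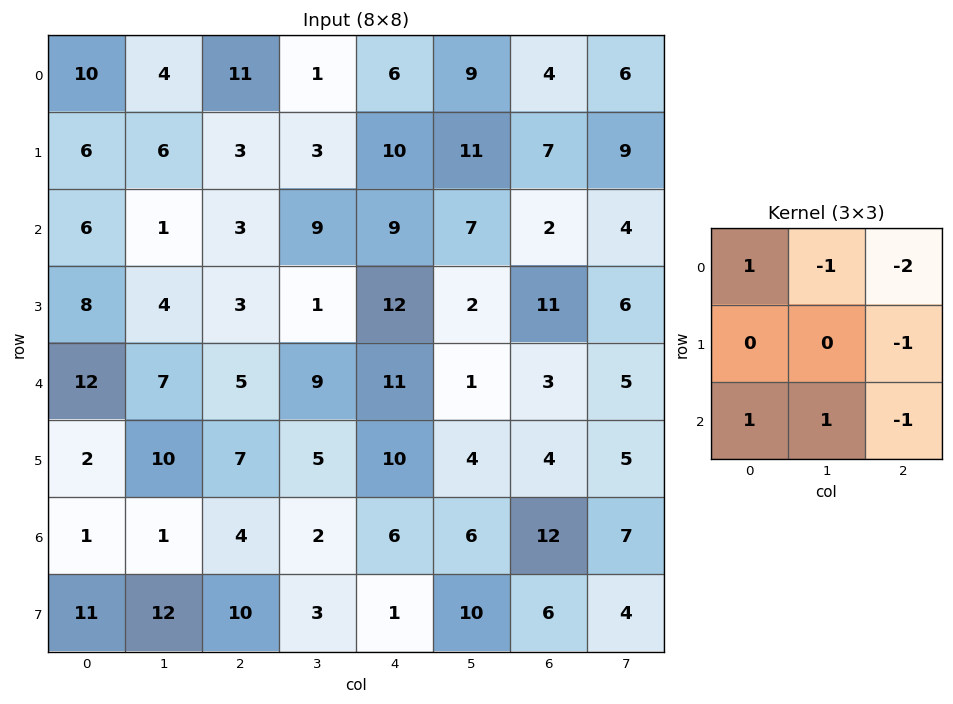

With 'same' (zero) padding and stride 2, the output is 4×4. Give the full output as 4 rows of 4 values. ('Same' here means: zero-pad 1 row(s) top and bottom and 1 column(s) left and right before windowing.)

-4 5 -7 3
-15 -6 -25 -11
-31 2 -5 -23
-24 10 -25 -5

Output[0,0]: The receptive field on the zero-padded input at this output position is [0 0 0 / 0 10 4 / 0 6 6]. Elementwise product with the kernel and sum: 0·1 + 0·-1 + 0·-2 + 4·-1 + 0·1 + 6·1 + 6·-1.
Output[0,1]: The receptive field on the zero-padded input at this output position is [0 0 0 / 4 11 1 / 6 3 3]. Elementwise product with the kernel and sum: 0·1 + 0·-1 + 0·-2 + 1·-1 + 6·1 + 3·1 + 3·-1.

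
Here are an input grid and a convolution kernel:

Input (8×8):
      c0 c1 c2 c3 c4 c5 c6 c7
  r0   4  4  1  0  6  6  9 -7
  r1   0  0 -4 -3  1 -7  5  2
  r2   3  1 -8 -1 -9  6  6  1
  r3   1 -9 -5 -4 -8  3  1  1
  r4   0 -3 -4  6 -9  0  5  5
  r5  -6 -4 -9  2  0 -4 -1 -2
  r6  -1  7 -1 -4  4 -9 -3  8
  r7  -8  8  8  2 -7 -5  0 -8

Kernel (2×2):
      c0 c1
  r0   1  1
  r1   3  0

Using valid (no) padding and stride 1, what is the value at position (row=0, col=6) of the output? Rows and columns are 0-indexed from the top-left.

The receptive field on the input at this output position is [9 -7 / 5 2]. Elementwise product with the kernel and sum: 9·1 + -7·1 + 5·3.

17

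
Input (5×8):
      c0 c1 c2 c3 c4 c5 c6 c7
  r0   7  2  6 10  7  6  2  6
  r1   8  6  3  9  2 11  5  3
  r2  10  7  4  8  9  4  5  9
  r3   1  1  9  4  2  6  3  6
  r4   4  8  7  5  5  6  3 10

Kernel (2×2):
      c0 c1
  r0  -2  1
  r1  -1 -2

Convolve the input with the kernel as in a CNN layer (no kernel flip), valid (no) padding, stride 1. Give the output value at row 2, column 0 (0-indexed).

-16

The receptive field on the input at this output position is [10 7 / 1 1]. Elementwise product with the kernel and sum: 10·-2 + 7·1 + 1·-1 + 1·-2.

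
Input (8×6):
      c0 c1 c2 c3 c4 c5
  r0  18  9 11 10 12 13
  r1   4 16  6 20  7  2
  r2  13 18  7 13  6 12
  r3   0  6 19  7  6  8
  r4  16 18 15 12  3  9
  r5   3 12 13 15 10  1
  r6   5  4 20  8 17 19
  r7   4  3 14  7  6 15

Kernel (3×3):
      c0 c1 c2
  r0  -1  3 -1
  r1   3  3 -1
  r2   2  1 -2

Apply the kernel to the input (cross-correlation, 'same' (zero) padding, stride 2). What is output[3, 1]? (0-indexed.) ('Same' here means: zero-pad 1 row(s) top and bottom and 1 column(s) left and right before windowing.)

The receptive field on the zero-padded input at this output position is [12 13 15 / 4 20 8 / 3 14 7]. Elementwise product with the kernel and sum: 12·-1 + 13·3 + 15·-1 + 4·3 + 20·3 + 8·-1 + 3·2 + 14·1 + 7·-2.

82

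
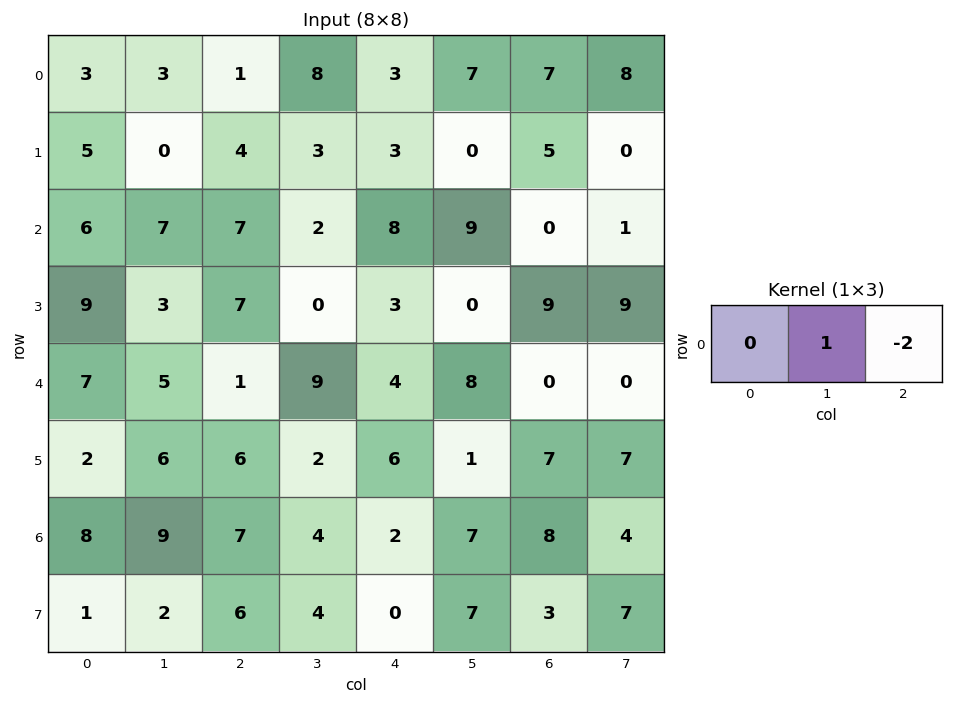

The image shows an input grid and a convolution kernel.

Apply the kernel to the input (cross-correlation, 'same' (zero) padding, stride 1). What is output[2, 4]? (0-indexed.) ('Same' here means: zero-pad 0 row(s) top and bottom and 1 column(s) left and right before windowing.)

-10

The receptive field on the zero-padded input at this output position is [2 8 9]. Elementwise product with the kernel and sum: 8·1 + 9·-2.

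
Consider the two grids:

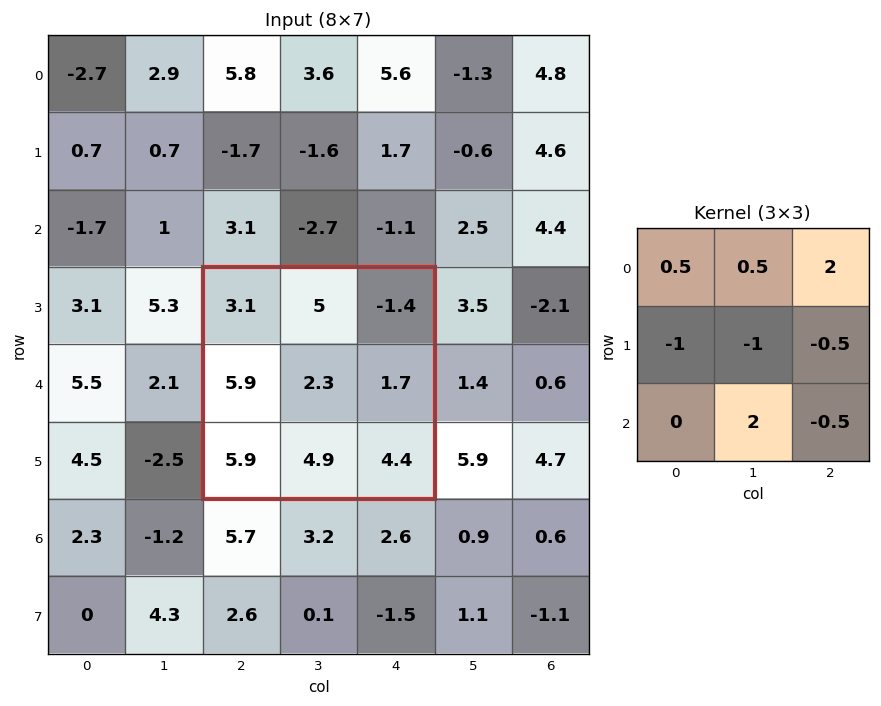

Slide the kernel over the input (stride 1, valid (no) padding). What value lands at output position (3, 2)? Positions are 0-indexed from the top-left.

-0.2

The receptive field on the input at this output position is [3.1 5 -1.4 / 5.9 2.3 1.7 / 5.9 4.9 4.4]. Elementwise product with the kernel and sum: 3.1·0.5 + 5·0.5 + -1.4·2 + 5.9·-1 + 2.3·-1 + 1.7·-0.5 + 4.9·2 + 4.4·-0.5.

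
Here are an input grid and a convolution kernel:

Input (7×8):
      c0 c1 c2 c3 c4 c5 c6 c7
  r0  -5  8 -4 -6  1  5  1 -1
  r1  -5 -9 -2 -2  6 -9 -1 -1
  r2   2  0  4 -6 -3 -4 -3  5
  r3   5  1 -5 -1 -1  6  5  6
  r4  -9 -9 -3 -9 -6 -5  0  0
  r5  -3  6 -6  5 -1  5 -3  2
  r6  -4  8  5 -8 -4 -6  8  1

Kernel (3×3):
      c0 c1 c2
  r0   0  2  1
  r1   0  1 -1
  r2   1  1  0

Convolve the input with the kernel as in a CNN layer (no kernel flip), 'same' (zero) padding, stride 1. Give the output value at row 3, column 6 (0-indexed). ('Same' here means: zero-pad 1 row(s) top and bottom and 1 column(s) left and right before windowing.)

The receptive field on the zero-padded input at this output position is [-4 -3 5 / 6 5 6 / -5 0 0]. Elementwise product with the kernel and sum: -3·2 + 5·1 + 5·1 + 6·-1 + -5·1 + 0·1.

-7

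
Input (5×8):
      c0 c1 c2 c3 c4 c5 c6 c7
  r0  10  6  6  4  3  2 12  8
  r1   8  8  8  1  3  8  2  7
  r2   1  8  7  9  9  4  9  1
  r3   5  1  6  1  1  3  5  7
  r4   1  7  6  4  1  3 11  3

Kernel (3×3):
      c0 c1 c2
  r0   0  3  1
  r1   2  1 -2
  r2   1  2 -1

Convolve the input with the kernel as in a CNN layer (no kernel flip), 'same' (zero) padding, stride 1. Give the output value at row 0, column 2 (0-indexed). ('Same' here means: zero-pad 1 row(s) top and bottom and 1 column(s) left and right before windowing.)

33

The receptive field on the zero-padded input at this output position is [0 0 0 / 6 6 4 / 8 8 1]. Elementwise product with the kernel and sum: 0·3 + 0·1 + 6·2 + 6·1 + 4·-2 + 8·1 + 8·2 + 1·-1.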